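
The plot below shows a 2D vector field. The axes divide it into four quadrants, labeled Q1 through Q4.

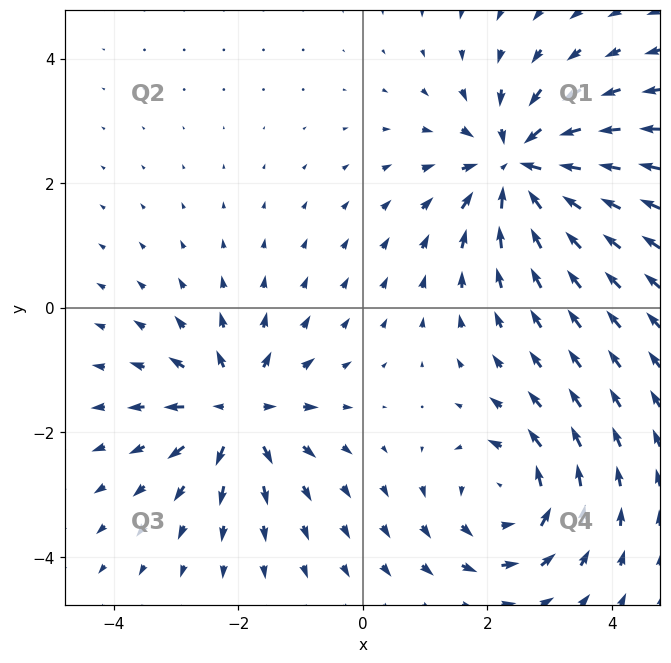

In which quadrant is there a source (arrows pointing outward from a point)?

Q3

The source sits at approximately (-2.0, -1.6), which lies in quadrant Q3. The divergence there is about +5, positive as expected for a source.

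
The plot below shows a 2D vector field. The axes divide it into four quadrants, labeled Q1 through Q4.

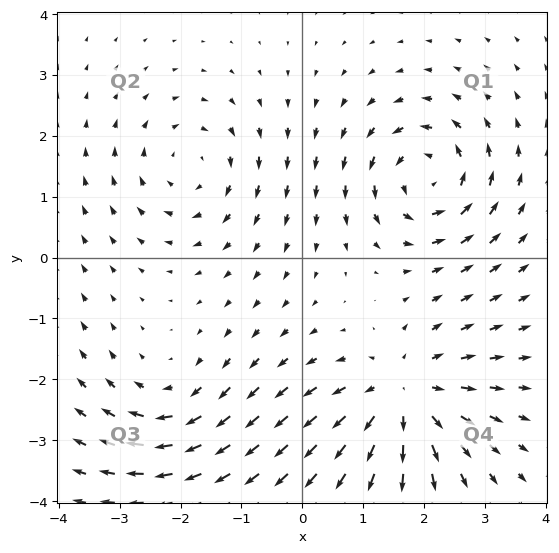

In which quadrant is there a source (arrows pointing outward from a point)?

The source sits at approximately (1.7, -2.3), which lies in quadrant Q4. The divergence there is about +5, positive as expected for a source.

Q4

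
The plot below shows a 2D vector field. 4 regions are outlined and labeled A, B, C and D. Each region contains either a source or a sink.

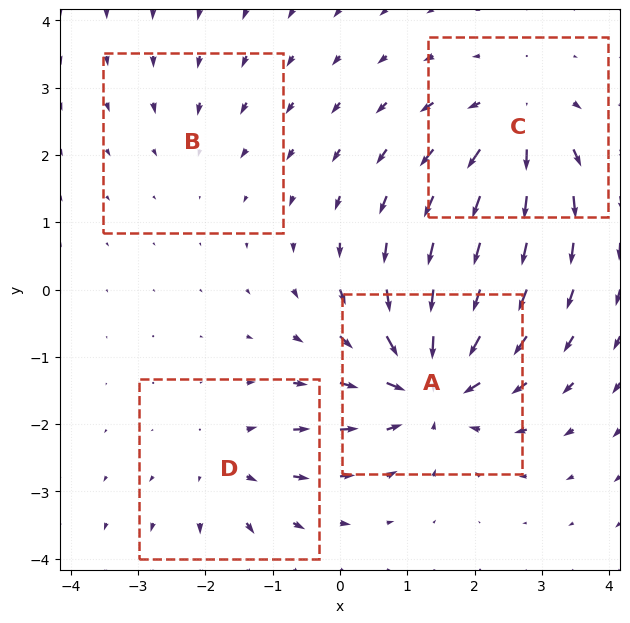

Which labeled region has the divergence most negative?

Divergence at each region's feature centre — A: about -7, B: about -2, C: about +5, D: about +3. Region A is most negative.

A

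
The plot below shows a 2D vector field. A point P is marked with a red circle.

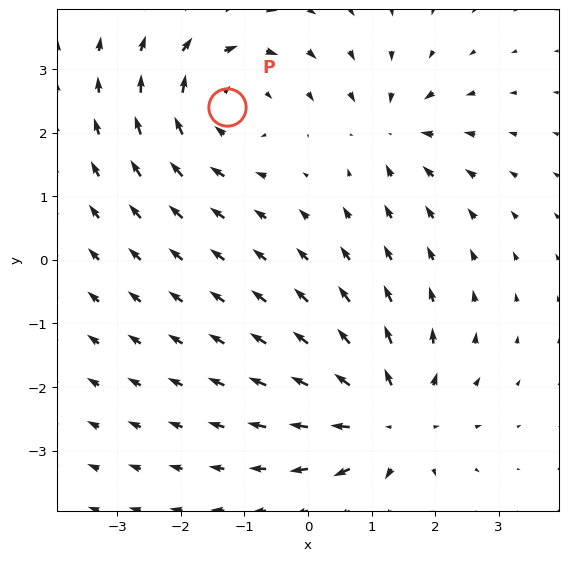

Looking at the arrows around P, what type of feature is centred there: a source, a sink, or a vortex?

At P (-1.3, 2.4) the arrows circulate clockwise. Divergence ≈0, curl about -4 — near-zero divergence with nonzero curl is a vortex.

vortex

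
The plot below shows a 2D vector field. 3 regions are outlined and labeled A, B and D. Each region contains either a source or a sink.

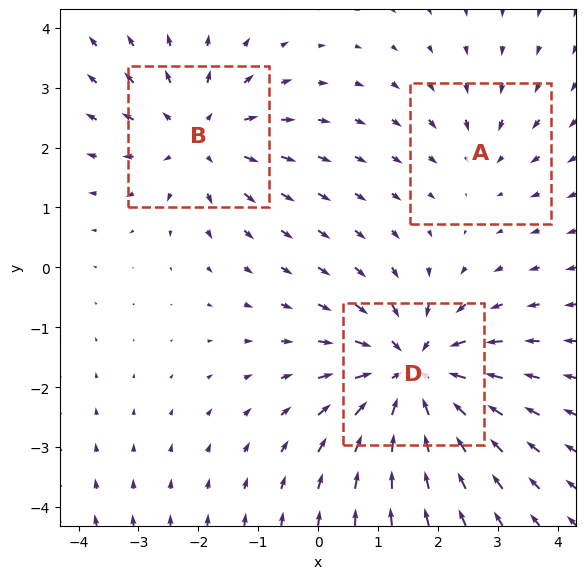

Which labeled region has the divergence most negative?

D

Divergence at each region's feature centre — A: about -2, B: about +3, D: about -5. Region D is most negative.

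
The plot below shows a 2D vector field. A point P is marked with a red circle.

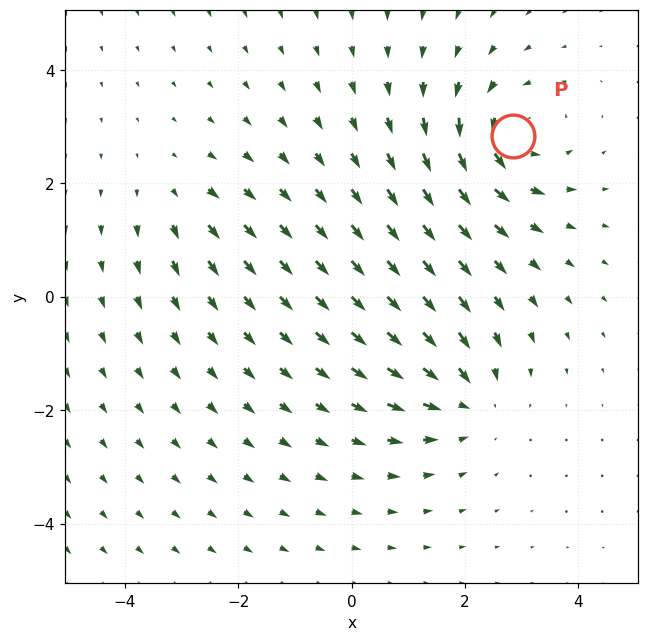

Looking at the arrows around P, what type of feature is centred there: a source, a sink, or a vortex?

vortex

At P (2.8, 2.8) the arrows circulate counterclockwise. Divergence ≈0, curl about +5 — near-zero divergence with nonzero curl is a vortex.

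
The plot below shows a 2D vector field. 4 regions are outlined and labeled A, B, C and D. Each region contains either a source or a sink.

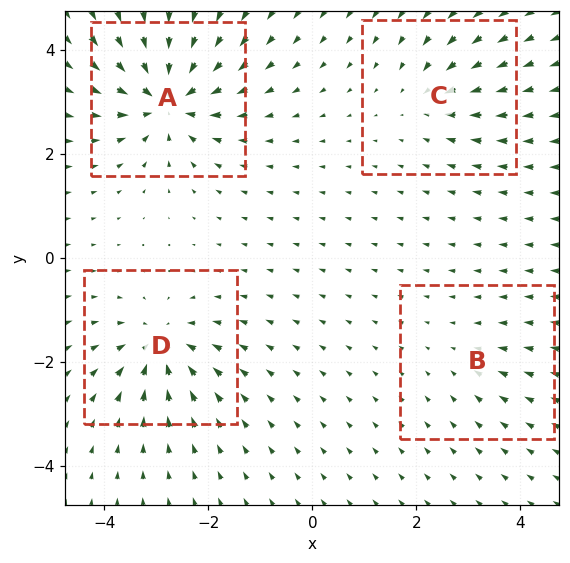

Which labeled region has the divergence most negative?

Divergence at each region's feature centre — A: about -9, B: about -2, C: about -4, D: about -6. Region A is most negative.

A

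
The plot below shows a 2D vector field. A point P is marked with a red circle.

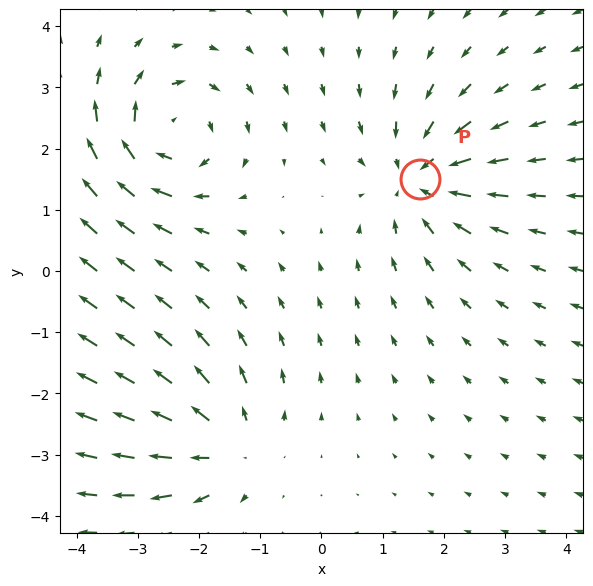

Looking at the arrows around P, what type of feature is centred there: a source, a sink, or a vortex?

At P (1.6, 1.5) the arrows converge inward. Divergence about -4, curl ≈0 — negative divergence with near-zero curl is a sink.

sink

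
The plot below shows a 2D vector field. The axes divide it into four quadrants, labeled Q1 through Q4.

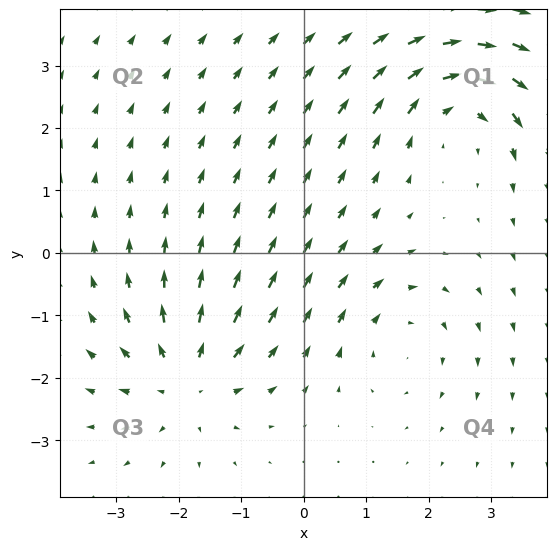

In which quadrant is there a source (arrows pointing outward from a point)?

Q3

The source sits at approximately (-1.9, -2.0), which lies in quadrant Q3. The divergence there is about +4, positive as expected for a source.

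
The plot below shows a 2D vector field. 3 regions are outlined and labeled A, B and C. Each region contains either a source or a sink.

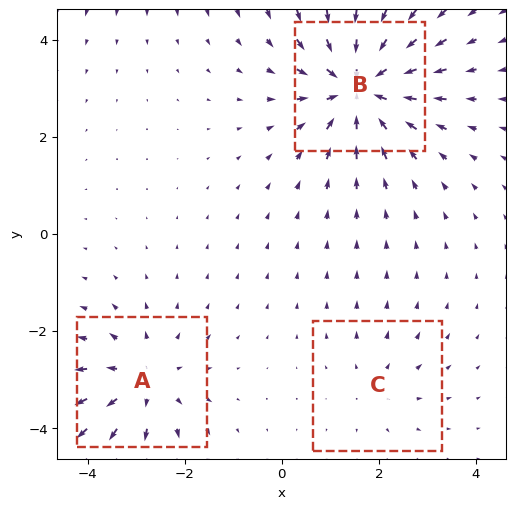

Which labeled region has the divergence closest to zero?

C

Divergence at each region's feature centre — A: about +3, B: about -5, C: about +2. Region C is closest to zero.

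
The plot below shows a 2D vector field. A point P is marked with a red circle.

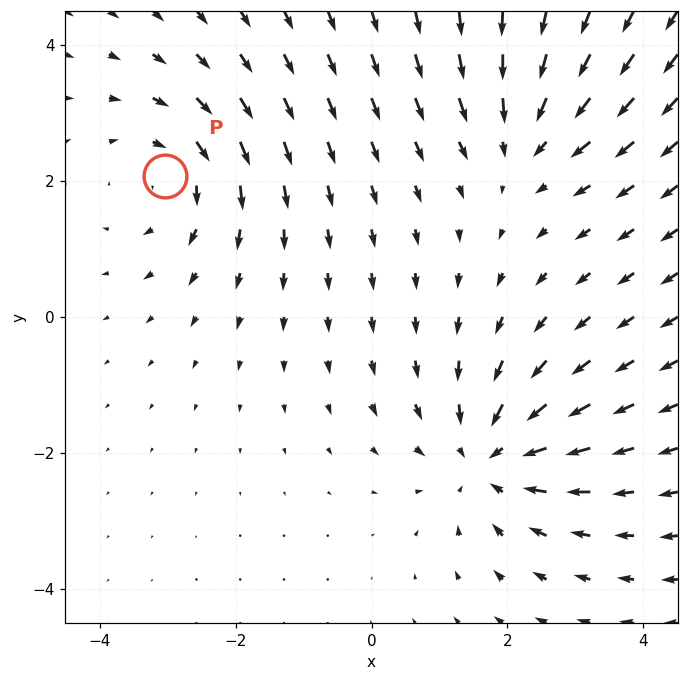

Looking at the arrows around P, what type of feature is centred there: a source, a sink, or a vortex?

vortex

At P (-3.0, 2.1) the arrows circulate clockwise. Divergence ≈0, curl about -3 — near-zero divergence with nonzero curl is a vortex.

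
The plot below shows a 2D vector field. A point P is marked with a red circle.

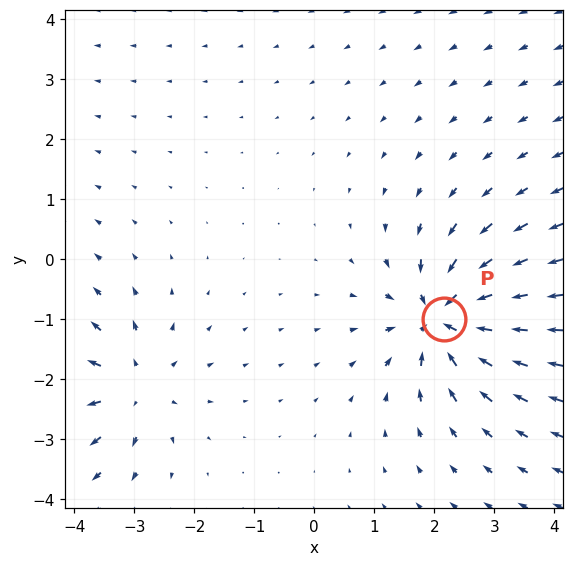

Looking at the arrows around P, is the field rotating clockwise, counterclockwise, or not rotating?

Near P at (2.2, -1.0) the arrows show no circulation. The curl there is ≈0.

not rotating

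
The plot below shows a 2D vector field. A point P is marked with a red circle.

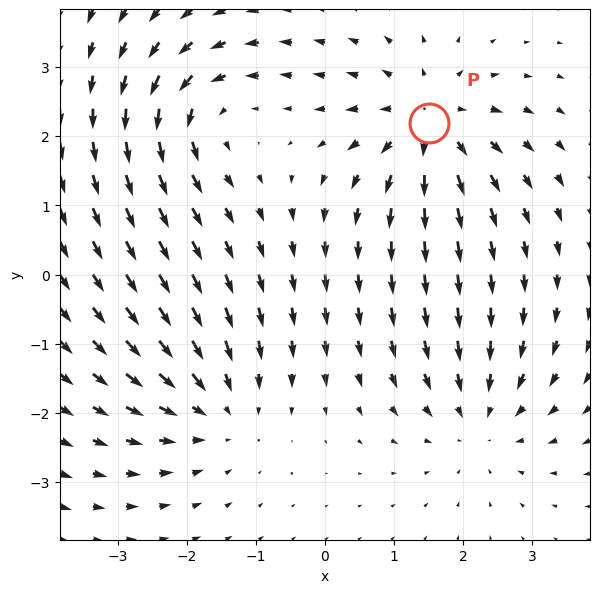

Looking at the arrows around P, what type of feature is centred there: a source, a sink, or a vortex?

At P (1.5, 2.2) the arrows spread outward. Divergence about +6, curl ≈0 — positive divergence with near-zero curl is a source.

source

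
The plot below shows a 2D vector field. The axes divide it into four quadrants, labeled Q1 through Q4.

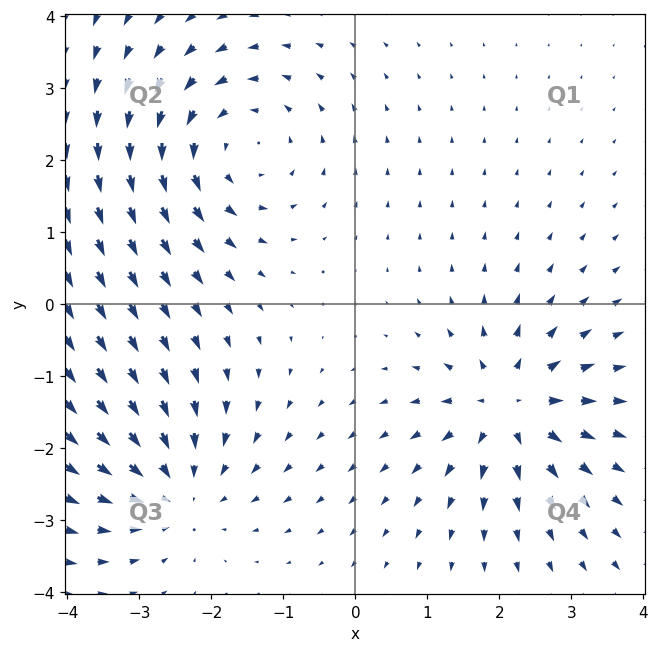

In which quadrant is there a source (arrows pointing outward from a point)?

The source sits at approximately (2.1, -1.4), which lies in quadrant Q4. The divergence there is about +5, positive as expected for a source.

Q4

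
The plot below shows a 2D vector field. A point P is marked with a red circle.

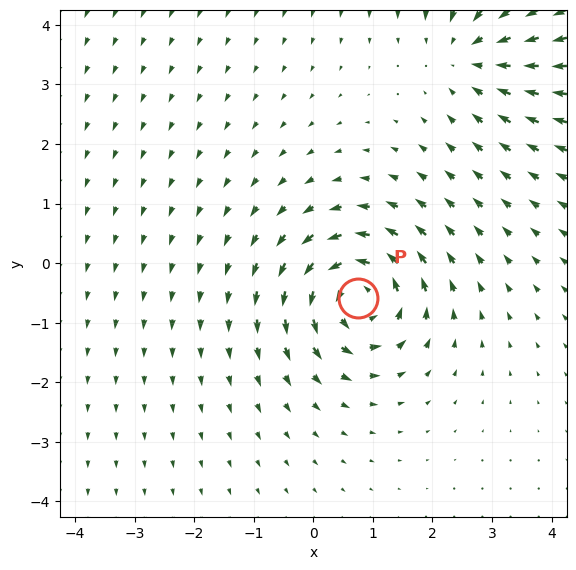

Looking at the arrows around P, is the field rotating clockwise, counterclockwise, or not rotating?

counterclockwise

Near P at (0.8, -0.6) the arrows circulate counterclockwise. The curl (z-component) there is about +6; positive curl means counterclockwise rotation.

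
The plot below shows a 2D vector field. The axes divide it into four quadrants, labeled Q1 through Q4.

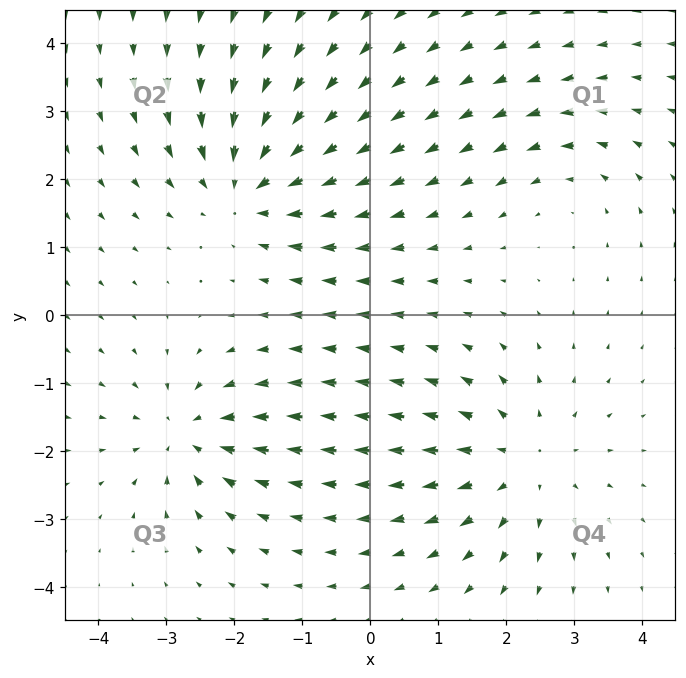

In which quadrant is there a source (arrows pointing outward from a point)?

The source sits at approximately (2.2, -2.2), which lies in quadrant Q4. The divergence there is about +4, positive as expected for a source.

Q4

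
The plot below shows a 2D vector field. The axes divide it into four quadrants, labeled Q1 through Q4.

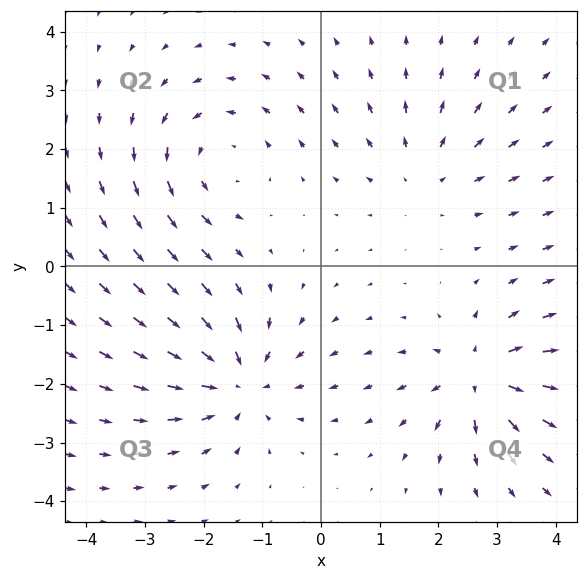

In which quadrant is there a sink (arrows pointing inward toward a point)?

The sink sits at approximately (-1.4, -2.0), which lies in quadrant Q3. The divergence there is about -5, negative as expected for a sink.

Q3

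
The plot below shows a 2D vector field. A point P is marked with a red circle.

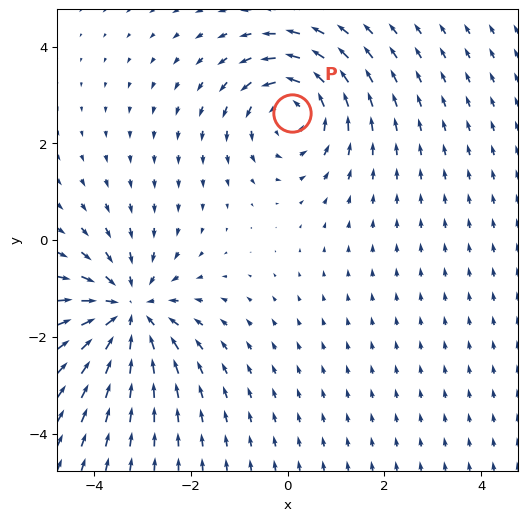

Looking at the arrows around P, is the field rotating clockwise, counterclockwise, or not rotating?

Near P at (0.1, 2.6) the arrows circulate counterclockwise. The curl (z-component) there is about +4; positive curl means counterclockwise rotation.

counterclockwise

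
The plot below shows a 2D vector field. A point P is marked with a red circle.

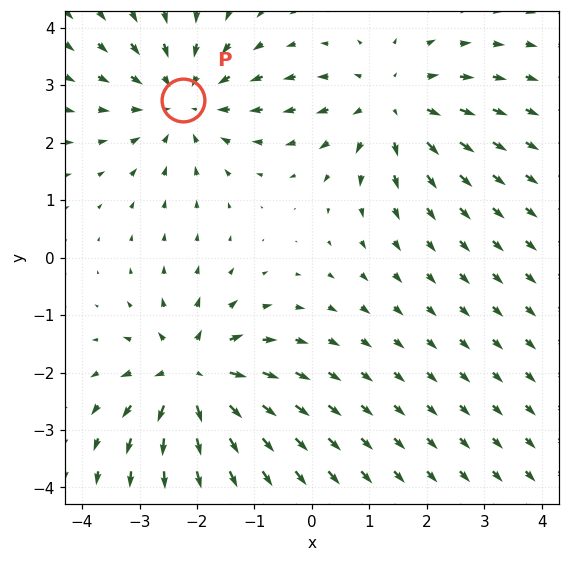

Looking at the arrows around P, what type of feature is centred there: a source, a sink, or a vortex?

sink

At P (-2.2, 2.7) the arrows converge inward. Divergence about -3, curl ≈0 — negative divergence with near-zero curl is a sink.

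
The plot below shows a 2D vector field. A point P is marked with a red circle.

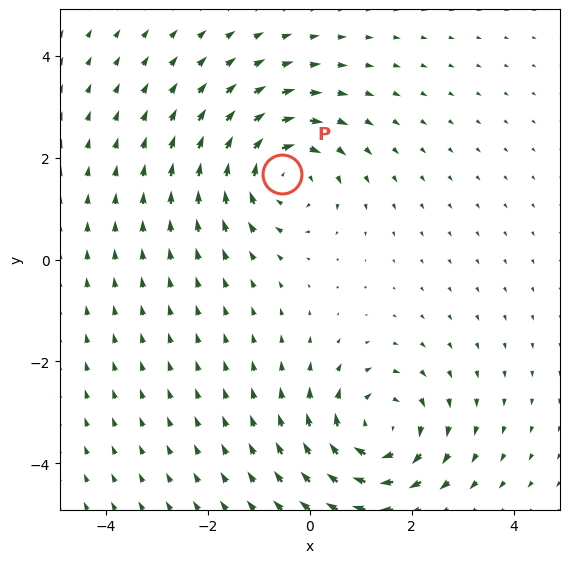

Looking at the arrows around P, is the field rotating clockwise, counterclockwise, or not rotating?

Near P at (-0.5, 1.7) the arrows circulate clockwise. The curl (z-component) there is about -4; negative curl means clockwise rotation.

clockwise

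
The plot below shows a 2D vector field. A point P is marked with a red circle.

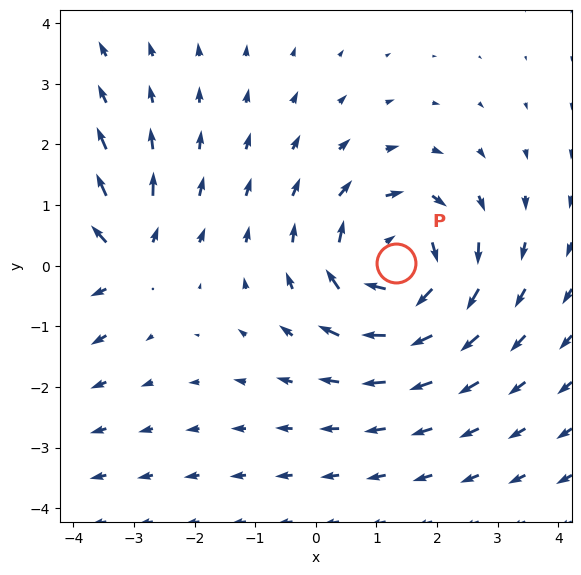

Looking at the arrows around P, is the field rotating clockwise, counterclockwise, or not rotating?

clockwise

Near P at (1.3, 0.0) the arrows circulate clockwise. The curl (z-component) there is about -5; negative curl means clockwise rotation.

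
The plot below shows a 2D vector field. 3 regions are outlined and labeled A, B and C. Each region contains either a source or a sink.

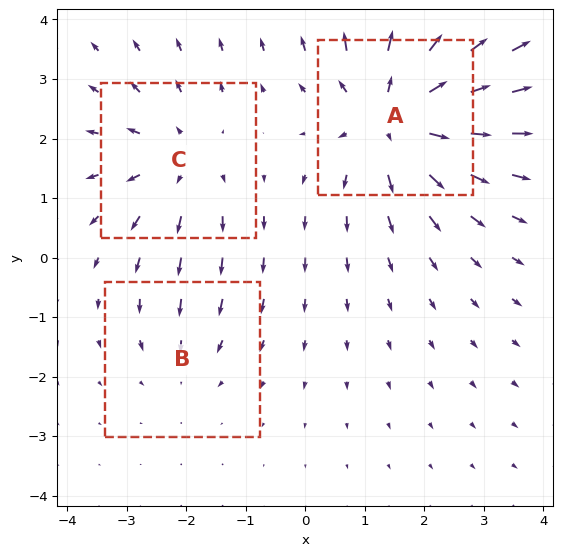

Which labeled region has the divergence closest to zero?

B

Divergence at each region's feature centre — A: about +5, B: about -2, C: about +3. Region B is closest to zero.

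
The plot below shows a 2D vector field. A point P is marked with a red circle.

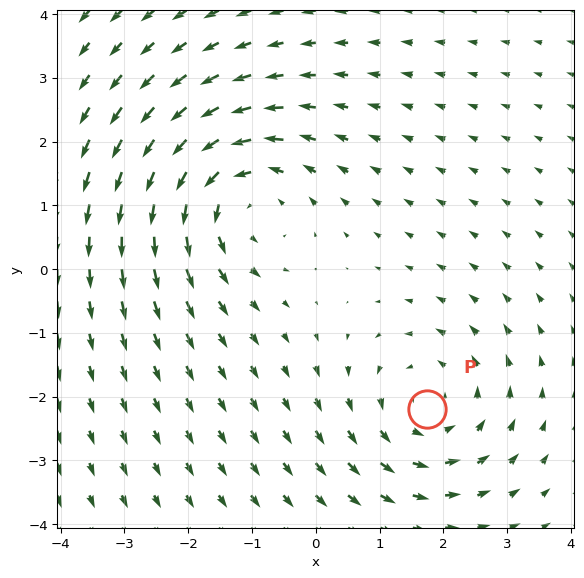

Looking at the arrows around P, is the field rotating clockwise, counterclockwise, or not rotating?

Near P at (1.7, -2.2) the arrows circulate counterclockwise. The curl (z-component) there is about +3; positive curl means counterclockwise rotation.

counterclockwise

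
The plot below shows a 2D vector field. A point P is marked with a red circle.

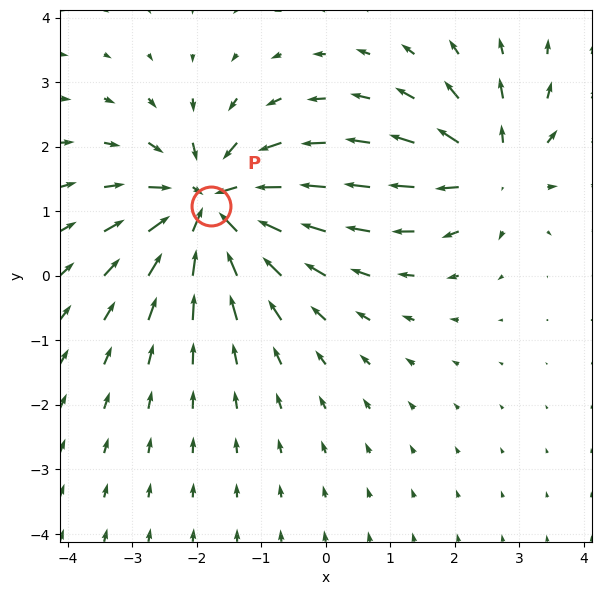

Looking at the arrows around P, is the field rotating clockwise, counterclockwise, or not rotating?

not rotating

Near P at (-1.8, 1.1) the arrows show no circulation. The curl there is ≈0.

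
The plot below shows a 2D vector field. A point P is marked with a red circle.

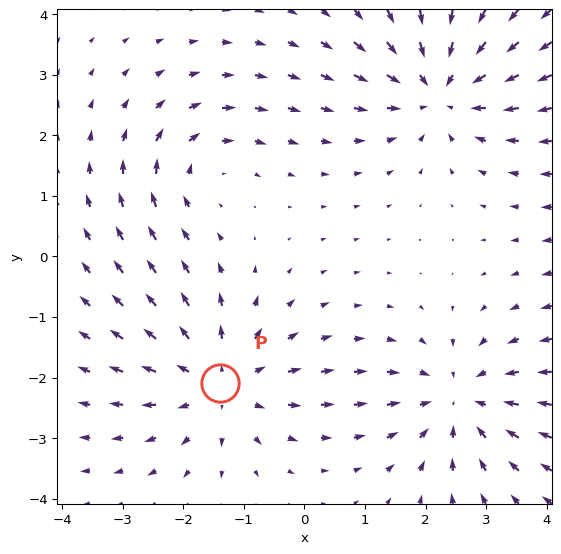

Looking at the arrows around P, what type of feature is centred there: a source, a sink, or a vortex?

At P (-1.4, -2.1) the arrows spread outward. Divergence about +4, curl ≈0 — positive divergence with near-zero curl is a source.

source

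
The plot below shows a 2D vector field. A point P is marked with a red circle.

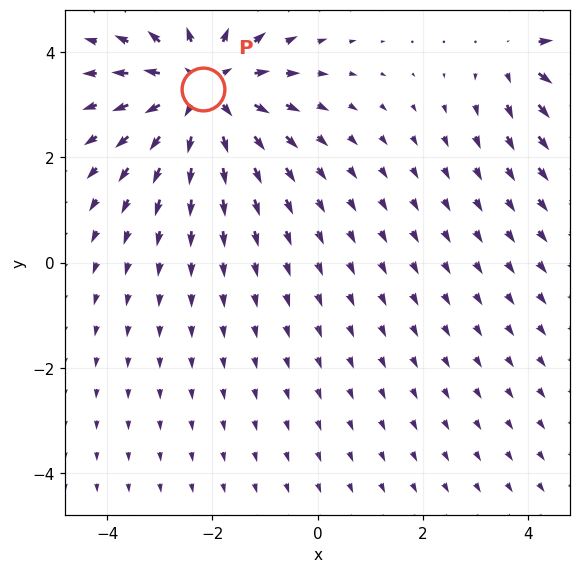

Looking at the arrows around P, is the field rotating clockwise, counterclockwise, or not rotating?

not rotating

Near P at (-2.2, 3.3) the arrows show no circulation. The curl there is ≈0.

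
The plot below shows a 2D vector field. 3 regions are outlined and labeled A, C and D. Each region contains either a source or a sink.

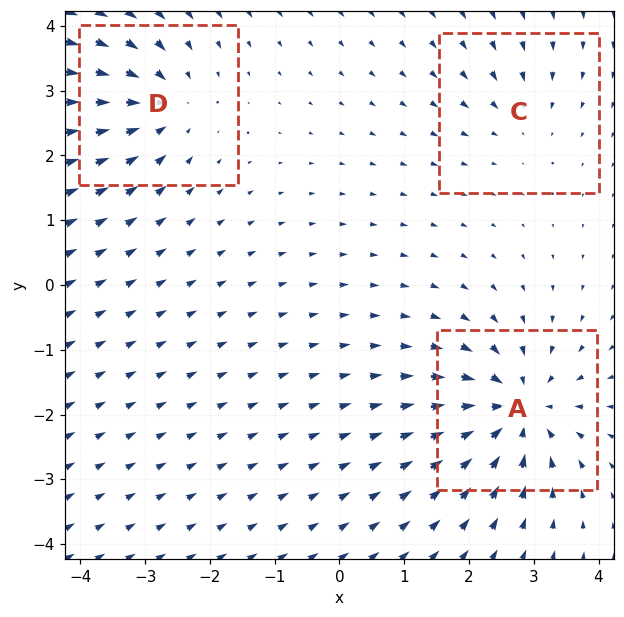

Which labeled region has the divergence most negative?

Divergence at each region's feature centre — A: about -6, C: about -2, D: about -4. Region A is most negative.

A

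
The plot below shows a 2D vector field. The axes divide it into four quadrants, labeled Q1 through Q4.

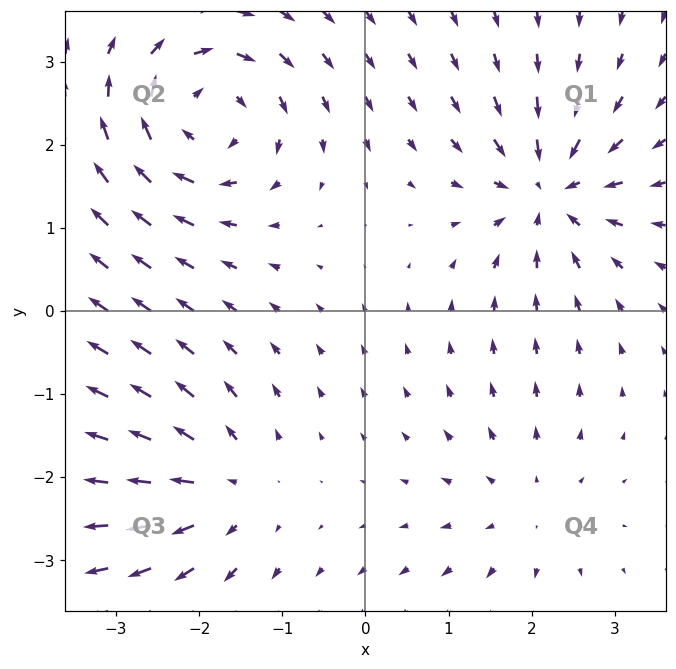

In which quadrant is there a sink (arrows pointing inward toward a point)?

The sink sits at approximately (2.2, 1.4), which lies in quadrant Q1. The divergence there is about -6, negative as expected for a sink.

Q1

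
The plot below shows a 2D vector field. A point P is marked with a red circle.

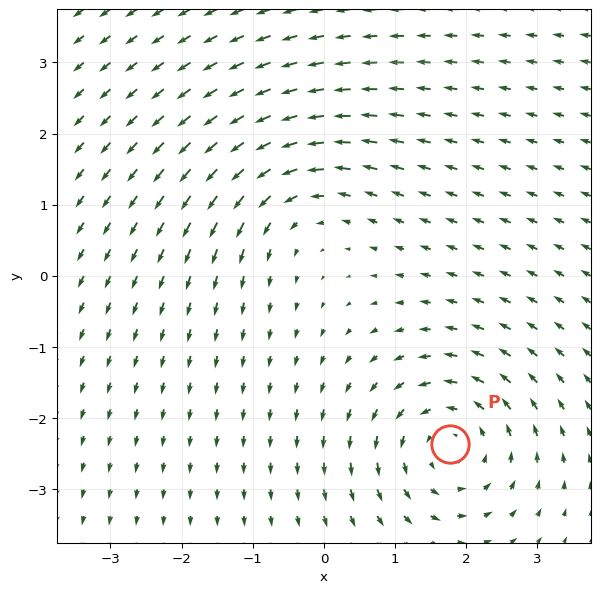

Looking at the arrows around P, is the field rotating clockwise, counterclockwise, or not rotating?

Near P at (1.8, -2.4) the arrows circulate counterclockwise. The curl (z-component) there is about +4; positive curl means counterclockwise rotation.

counterclockwise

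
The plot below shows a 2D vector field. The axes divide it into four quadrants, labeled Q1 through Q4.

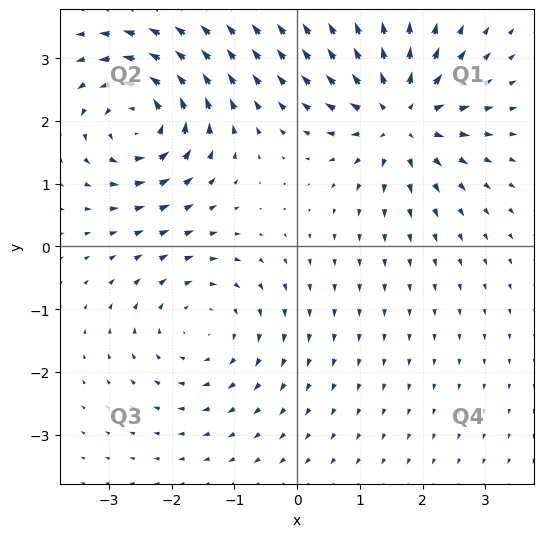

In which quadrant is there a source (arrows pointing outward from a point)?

Q1

The source sits at approximately (1.6, 2.0), which lies in quadrant Q1. The divergence there is about +7, positive as expected for a source.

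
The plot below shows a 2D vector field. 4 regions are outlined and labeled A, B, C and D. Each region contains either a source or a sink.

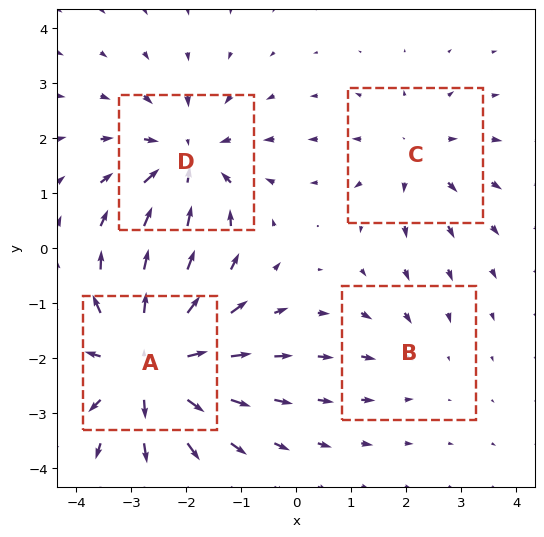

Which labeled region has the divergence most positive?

Divergence at each region's feature centre — A: about +7, B: about -2, C: about +3, D: about -5. Region A is most positive.

A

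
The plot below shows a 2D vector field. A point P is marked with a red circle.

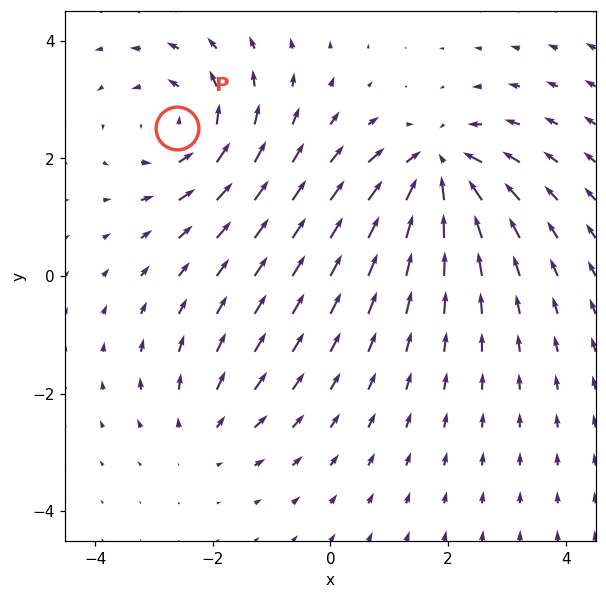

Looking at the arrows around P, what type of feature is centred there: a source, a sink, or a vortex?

At P (-2.6, 2.5) the arrows circulate counterclockwise. Divergence ≈0, curl about +4 — near-zero divergence with nonzero curl is a vortex.

vortex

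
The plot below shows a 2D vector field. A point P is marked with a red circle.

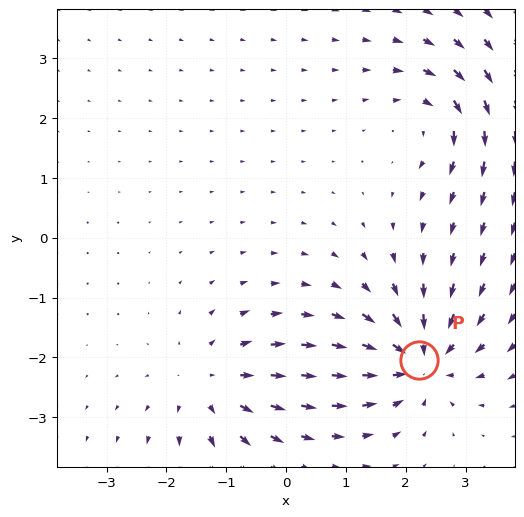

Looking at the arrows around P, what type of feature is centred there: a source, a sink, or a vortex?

sink

At P (2.2, -2.0) the arrows converge inward. Divergence about -7, curl ≈0 — negative divergence with near-zero curl is a sink.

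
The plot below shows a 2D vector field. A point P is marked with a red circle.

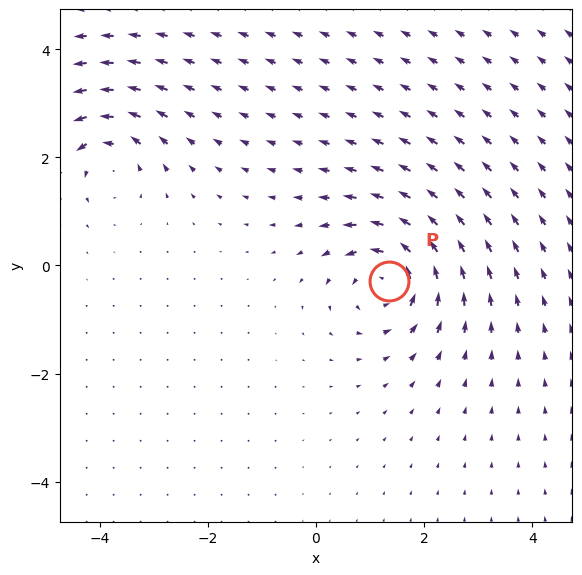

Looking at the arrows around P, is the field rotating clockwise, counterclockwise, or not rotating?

counterclockwise

Near P at (1.4, -0.3) the arrows circulate counterclockwise. The curl (z-component) there is about +5; positive curl means counterclockwise rotation.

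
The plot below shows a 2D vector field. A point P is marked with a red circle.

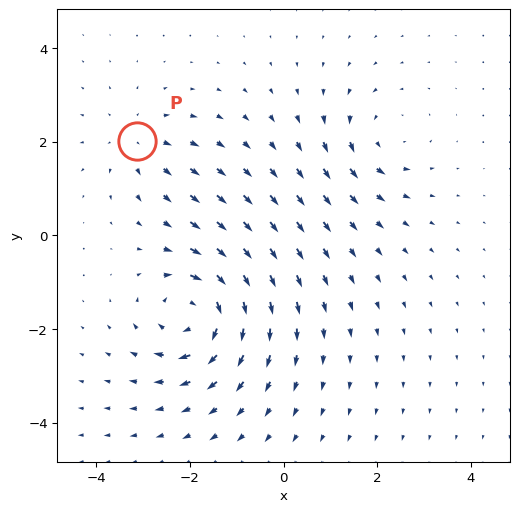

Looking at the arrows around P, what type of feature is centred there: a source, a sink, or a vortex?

source

At P (-3.1, 2.0) the arrows spread outward. Divergence about +3, curl ≈0 — positive divergence with near-zero curl is a source.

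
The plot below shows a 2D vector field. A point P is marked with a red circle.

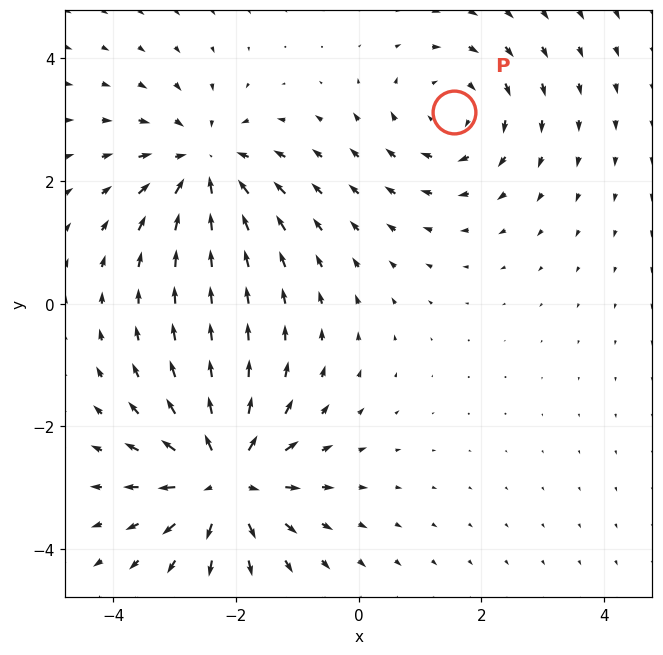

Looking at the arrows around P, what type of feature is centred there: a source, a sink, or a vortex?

vortex

At P (1.6, 3.1) the arrows circulate clockwise. Divergence ≈0, curl about -3 — near-zero divergence with nonzero curl is a vortex.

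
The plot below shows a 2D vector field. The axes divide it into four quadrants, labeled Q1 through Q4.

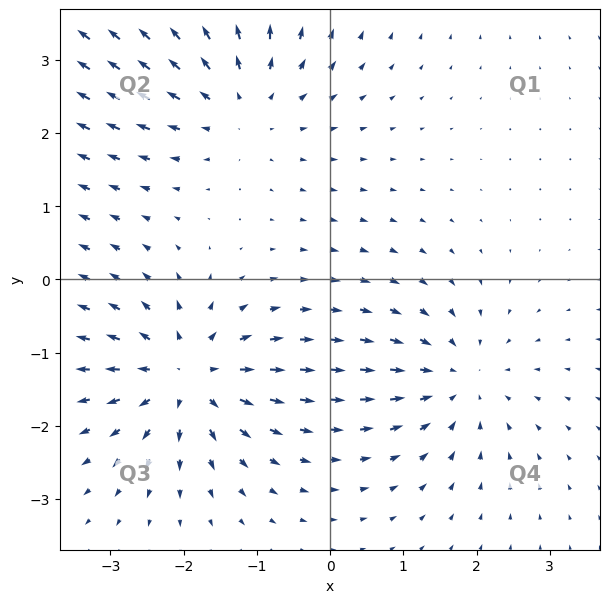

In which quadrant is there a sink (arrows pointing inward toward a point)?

Q4

The sink sits at approximately (1.8, -1.4), which lies in quadrant Q4. The divergence there is about -4, negative as expected for a sink.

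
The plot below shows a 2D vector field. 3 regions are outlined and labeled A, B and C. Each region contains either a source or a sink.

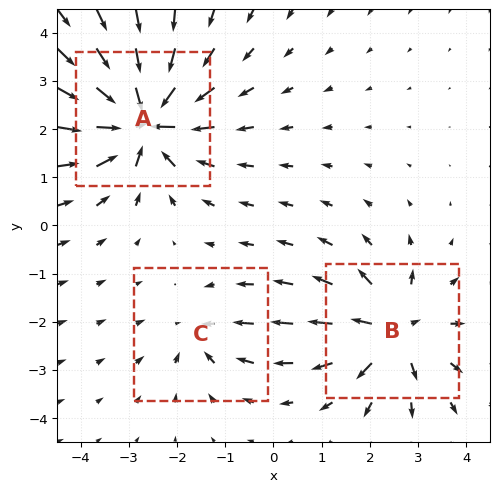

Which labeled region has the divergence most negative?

Divergence at each region's feature centre — A: about -6, B: about +4, C: about -2. Region A is most negative.

A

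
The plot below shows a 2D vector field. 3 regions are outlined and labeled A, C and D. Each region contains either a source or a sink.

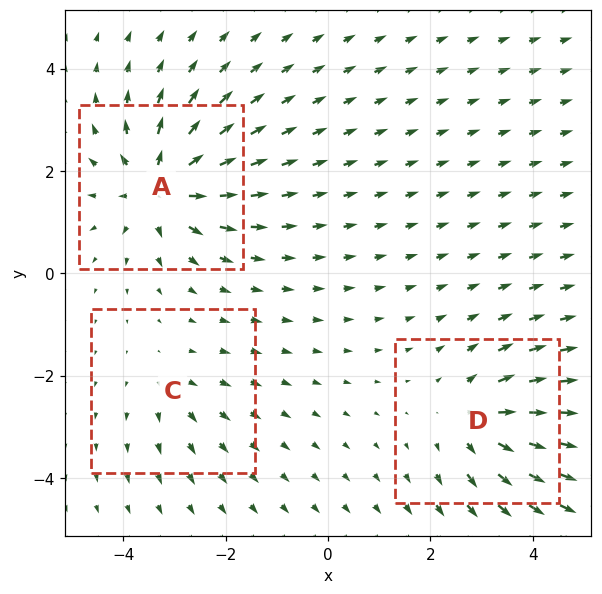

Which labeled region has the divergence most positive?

A

Divergence at each region's feature centre — A: about +6, C: about +2, D: about +4. Region A is most positive.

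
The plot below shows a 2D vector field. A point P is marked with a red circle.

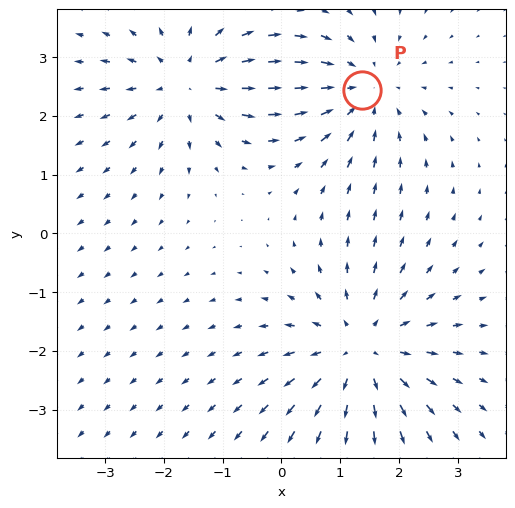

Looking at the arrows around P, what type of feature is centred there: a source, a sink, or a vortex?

At P (1.4, 2.4) the arrows converge inward. Divergence about -2, curl ≈0 — negative divergence with near-zero curl is a sink.

sink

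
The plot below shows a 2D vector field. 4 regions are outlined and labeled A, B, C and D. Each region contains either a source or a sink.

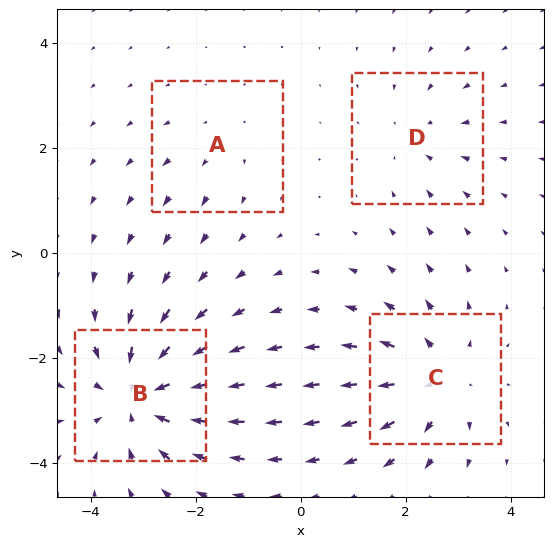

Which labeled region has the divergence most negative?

Divergence at each region's feature centre — A: about +2, B: about -6, C: about +5, D: about -3. Region B is most negative.

B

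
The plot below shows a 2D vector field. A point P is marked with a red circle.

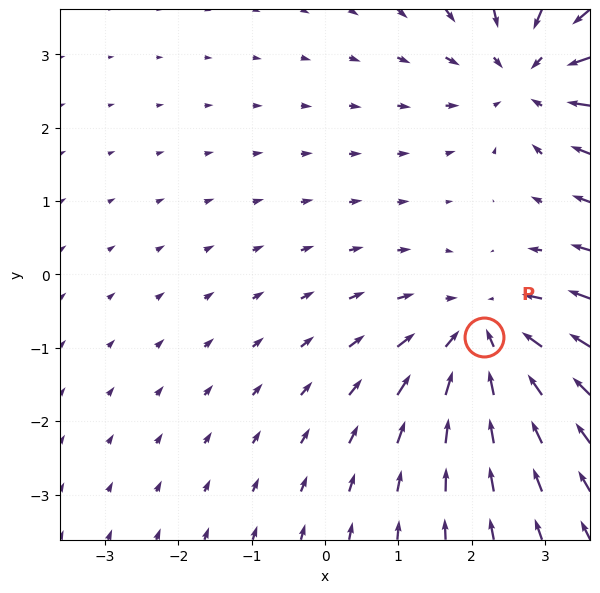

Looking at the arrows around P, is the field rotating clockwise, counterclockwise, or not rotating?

not rotating

Near P at (2.2, -0.8) the arrows show no circulation. The curl there is ≈0.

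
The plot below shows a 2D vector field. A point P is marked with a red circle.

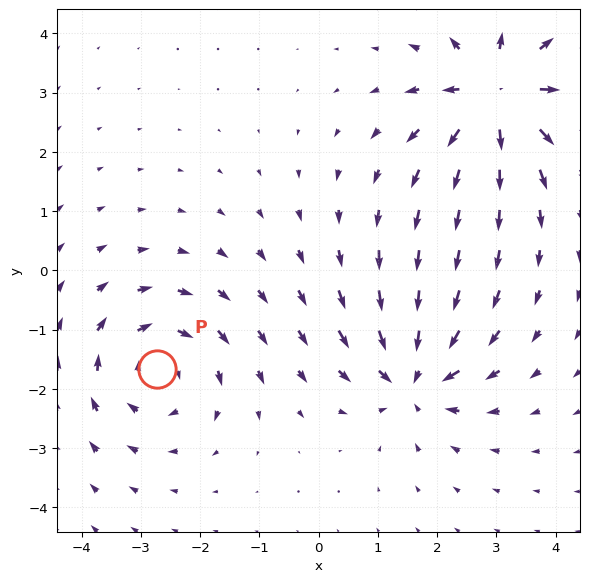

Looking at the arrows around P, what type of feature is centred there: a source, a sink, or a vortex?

vortex

At P (-2.7, -1.7) the arrows circulate clockwise. Divergence ≈0, curl about -4 — near-zero divergence with nonzero curl is a vortex.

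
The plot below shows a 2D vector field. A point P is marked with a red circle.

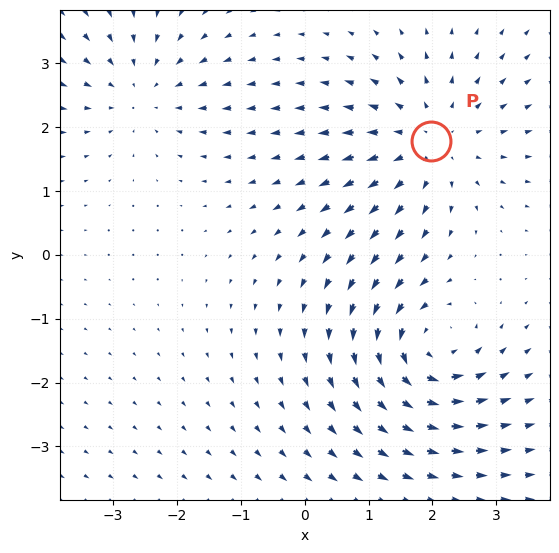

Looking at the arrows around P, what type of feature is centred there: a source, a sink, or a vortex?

source

At P (2.0, 1.8) the arrows spread outward. Divergence about +4, curl ≈0 — positive divergence with near-zero curl is a source.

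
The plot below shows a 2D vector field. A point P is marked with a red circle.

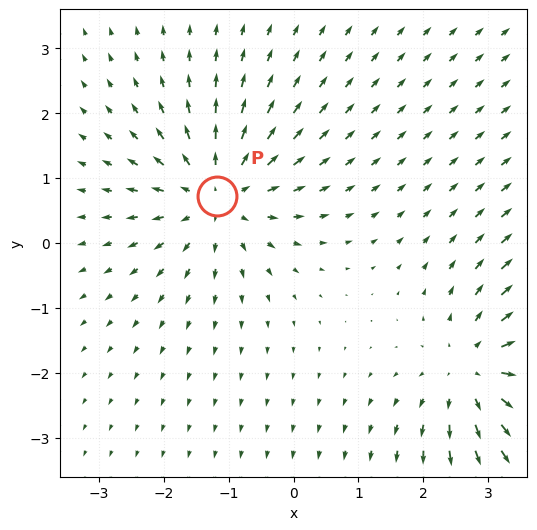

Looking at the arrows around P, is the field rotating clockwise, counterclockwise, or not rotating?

Near P at (-1.2, 0.7) the arrows show no circulation. The curl there is ≈0.

not rotating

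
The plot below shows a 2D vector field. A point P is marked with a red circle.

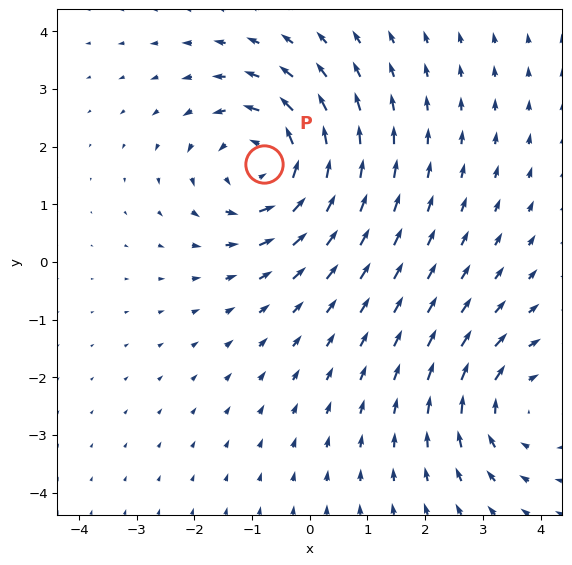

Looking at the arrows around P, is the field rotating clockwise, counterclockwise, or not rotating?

counterclockwise

Near P at (-0.8, 1.7) the arrows circulate counterclockwise. The curl (z-component) there is about +5; positive curl means counterclockwise rotation.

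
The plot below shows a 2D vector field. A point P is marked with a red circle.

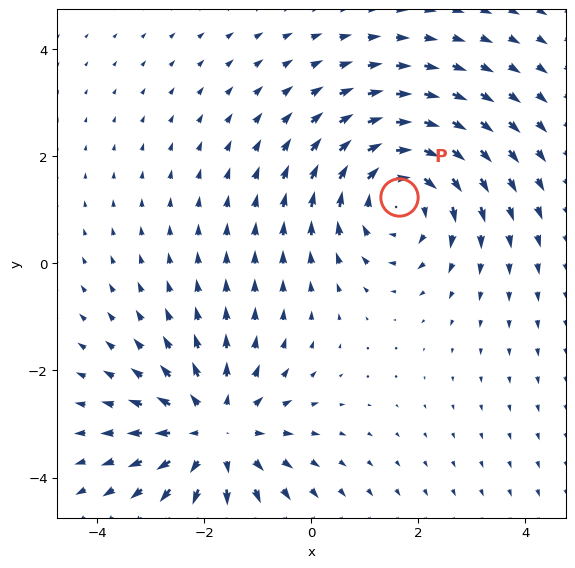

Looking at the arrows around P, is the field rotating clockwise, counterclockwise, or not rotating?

clockwise

Near P at (1.6, 1.2) the arrows circulate clockwise. The curl (z-component) there is about -4; negative curl means clockwise rotation.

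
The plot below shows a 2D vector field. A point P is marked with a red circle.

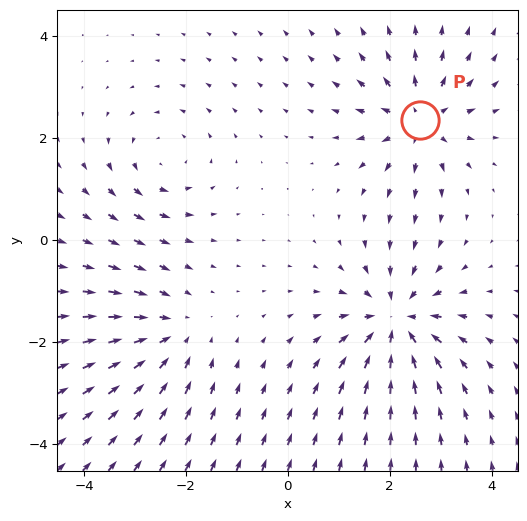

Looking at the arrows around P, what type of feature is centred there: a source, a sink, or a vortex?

At P (2.6, 2.4) the arrows spread outward. Divergence about +4, curl ≈0 — positive divergence with near-zero curl is a source.

source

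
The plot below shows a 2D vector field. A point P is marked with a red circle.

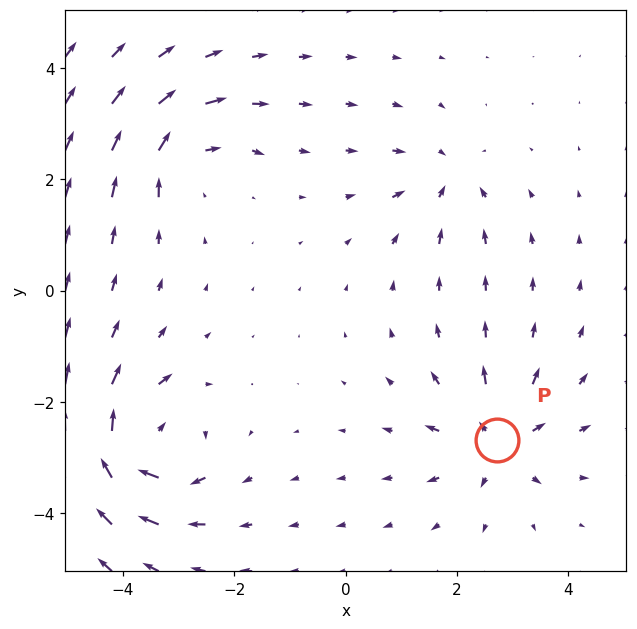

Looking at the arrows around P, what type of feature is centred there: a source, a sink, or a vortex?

At P (2.7, -2.7) the arrows spread outward. Divergence about +5, curl ≈0 — positive divergence with near-zero curl is a source.

source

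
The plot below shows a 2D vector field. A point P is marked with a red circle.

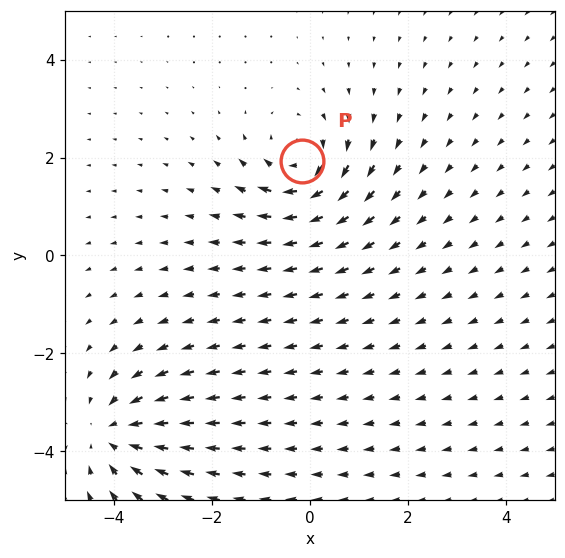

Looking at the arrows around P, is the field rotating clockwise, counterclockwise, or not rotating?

Near P at (-0.2, 1.9) the arrows circulate clockwise. The curl (z-component) there is about -5; negative curl means clockwise rotation.

clockwise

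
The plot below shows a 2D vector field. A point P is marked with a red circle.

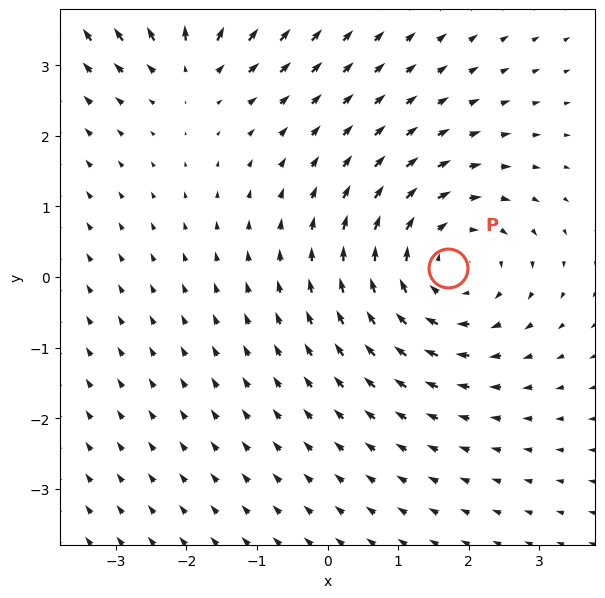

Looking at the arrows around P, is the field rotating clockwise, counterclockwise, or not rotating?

Near P at (1.7, 0.1) the arrows circulate clockwise. The curl (z-component) there is about -4; negative curl means clockwise rotation.

clockwise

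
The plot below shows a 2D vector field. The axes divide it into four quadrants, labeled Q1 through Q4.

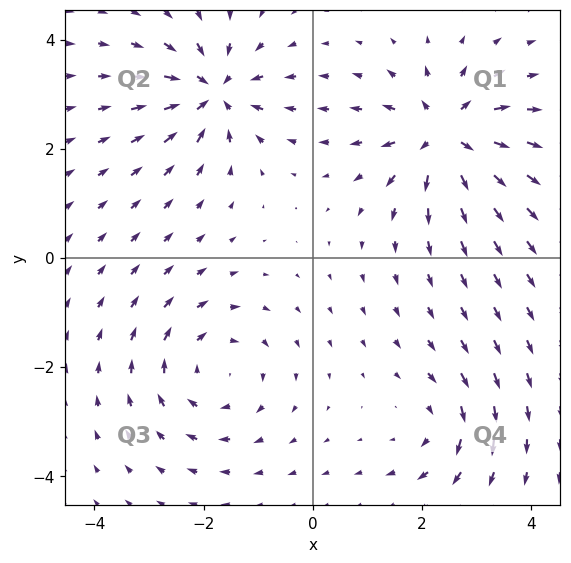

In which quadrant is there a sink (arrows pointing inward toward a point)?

Q2

The sink sits at approximately (-1.8, 3.0), which lies in quadrant Q2. The divergence there is about -7, negative as expected for a sink.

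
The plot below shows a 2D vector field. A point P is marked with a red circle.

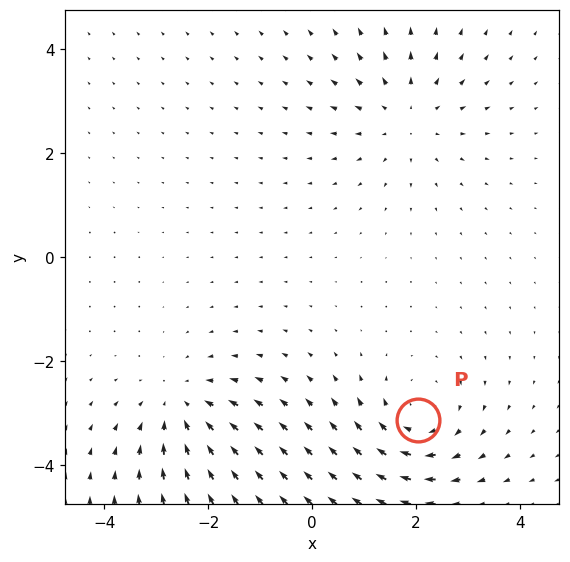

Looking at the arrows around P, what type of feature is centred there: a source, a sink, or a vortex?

At P (2.0, -3.1) the arrows circulate clockwise. Divergence ≈0, curl about -4 — near-zero divergence with nonzero curl is a vortex.

vortex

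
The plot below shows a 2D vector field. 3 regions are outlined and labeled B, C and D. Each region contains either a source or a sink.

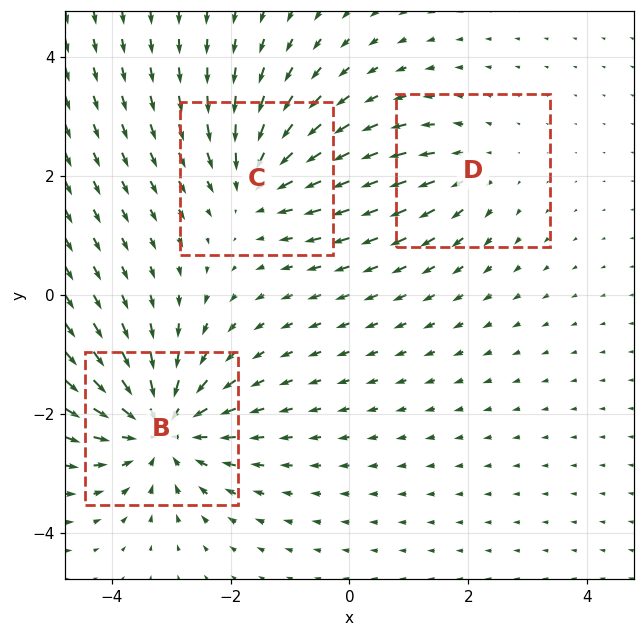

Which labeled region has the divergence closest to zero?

D

Divergence at each region's feature centre — B: about -4, C: about -3, D: about +2. Region D is closest to zero.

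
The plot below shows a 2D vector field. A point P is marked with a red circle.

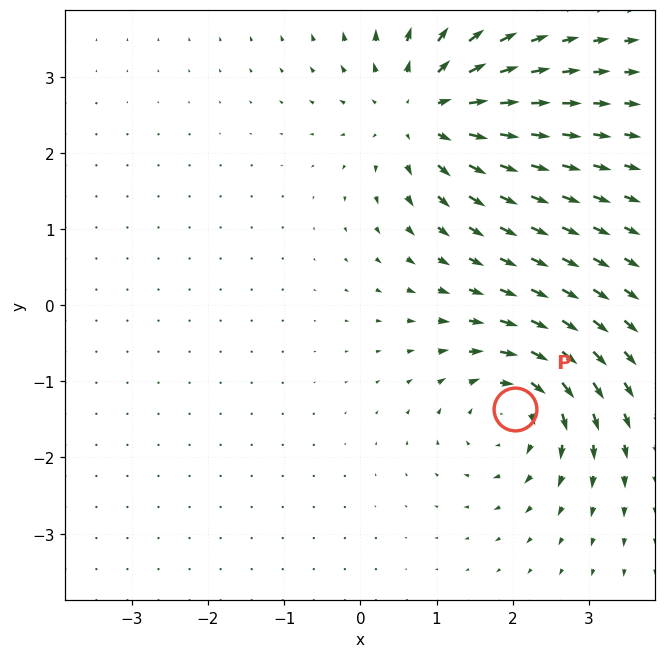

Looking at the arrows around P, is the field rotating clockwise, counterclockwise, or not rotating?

Near P at (2.0, -1.4) the arrows circulate clockwise. The curl (z-component) there is about -4; negative curl means clockwise rotation.

clockwise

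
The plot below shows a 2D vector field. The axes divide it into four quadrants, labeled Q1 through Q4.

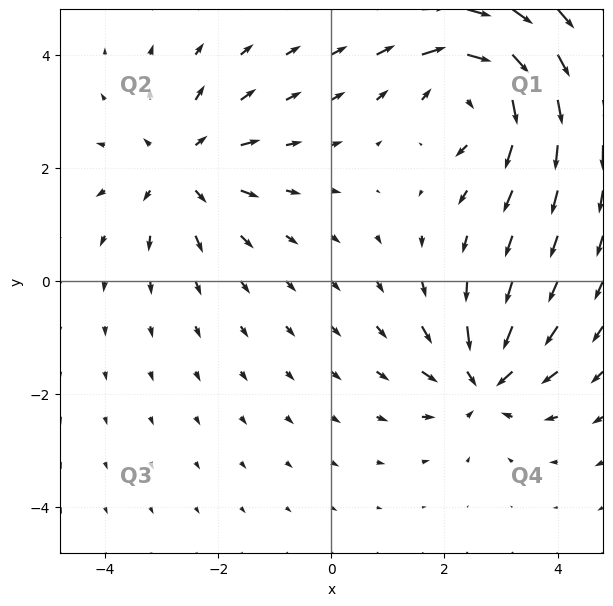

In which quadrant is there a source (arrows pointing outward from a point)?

The source sits at approximately (-2.7, 2.0), which lies in quadrant Q2. The divergence there is about +4, positive as expected for a source.

Q2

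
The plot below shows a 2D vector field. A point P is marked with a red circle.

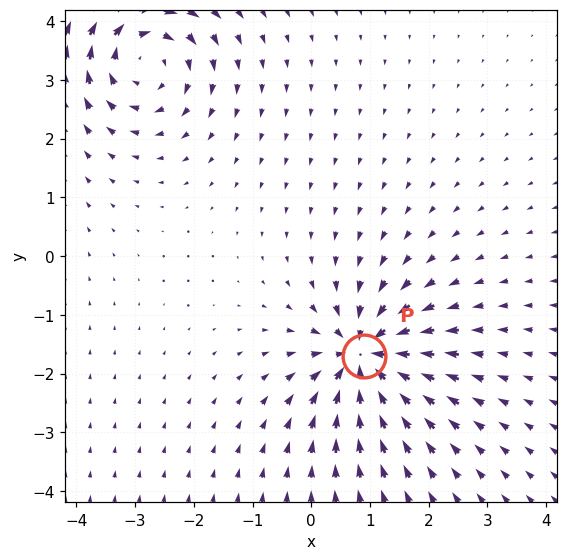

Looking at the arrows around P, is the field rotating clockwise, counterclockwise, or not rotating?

not rotating

Near P at (0.9, -1.7) the arrows show no circulation. The curl there is ≈0.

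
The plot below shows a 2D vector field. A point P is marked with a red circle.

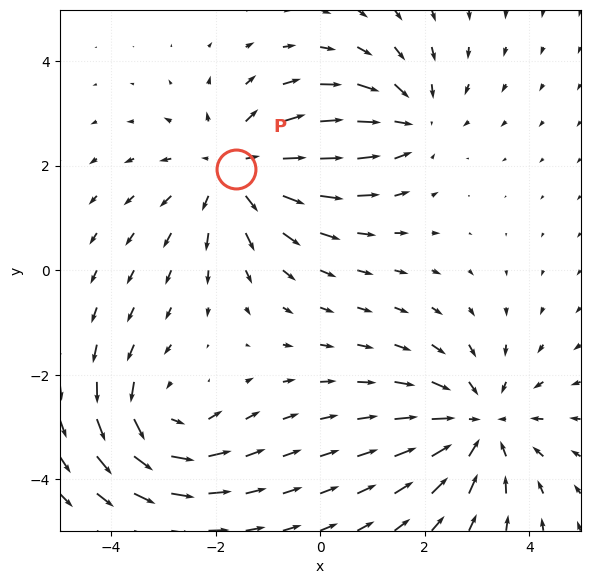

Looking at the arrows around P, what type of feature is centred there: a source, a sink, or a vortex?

At P (-1.6, 1.9) the arrows spread outward. Divergence about +4, curl ≈0 — positive divergence with near-zero curl is a source.

source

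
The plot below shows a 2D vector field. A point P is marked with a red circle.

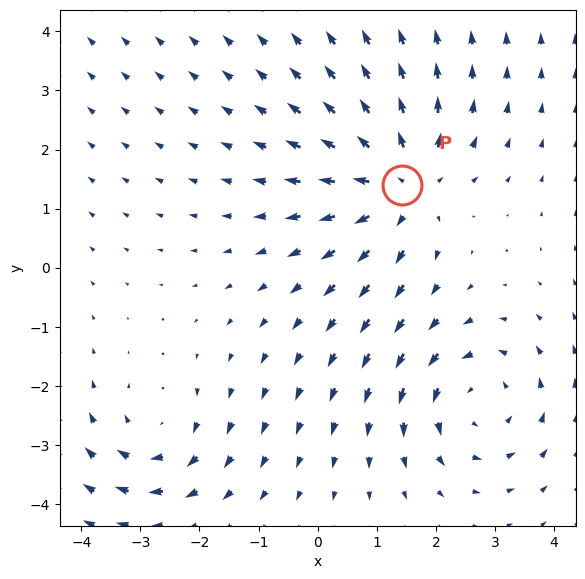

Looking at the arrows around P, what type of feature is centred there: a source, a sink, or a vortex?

At P (1.4, 1.4) the arrows spread outward. Divergence about +5, curl ≈0 — positive divergence with near-zero curl is a source.

source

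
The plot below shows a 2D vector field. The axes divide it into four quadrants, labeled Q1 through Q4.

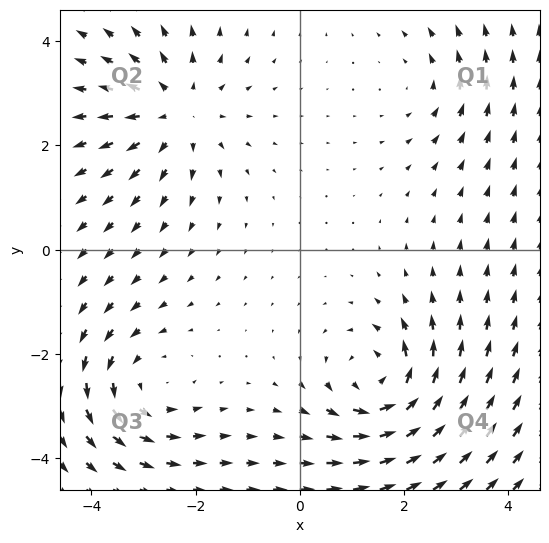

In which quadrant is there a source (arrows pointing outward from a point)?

Q2

The source sits at approximately (-2.4, 2.6), which lies in quadrant Q2. The divergence there is about +4, positive as expected for a source.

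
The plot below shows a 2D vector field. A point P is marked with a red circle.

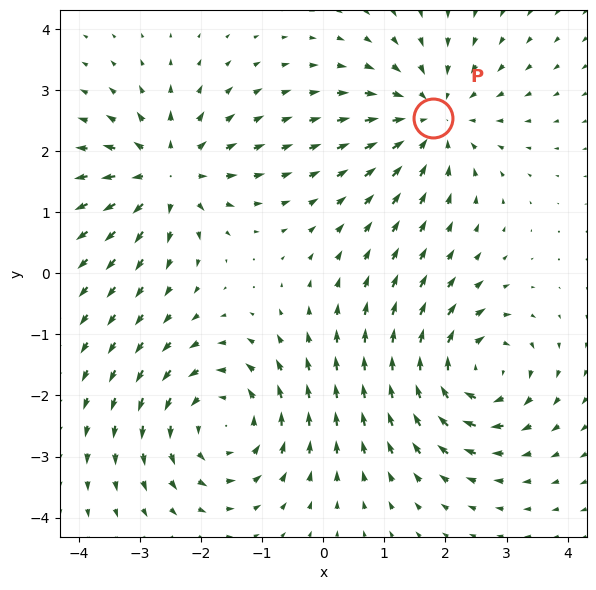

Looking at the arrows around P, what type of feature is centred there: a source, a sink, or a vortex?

sink

At P (1.8, 2.5) the arrows converge inward. Divergence about -3, curl ≈0 — negative divergence with near-zero curl is a sink.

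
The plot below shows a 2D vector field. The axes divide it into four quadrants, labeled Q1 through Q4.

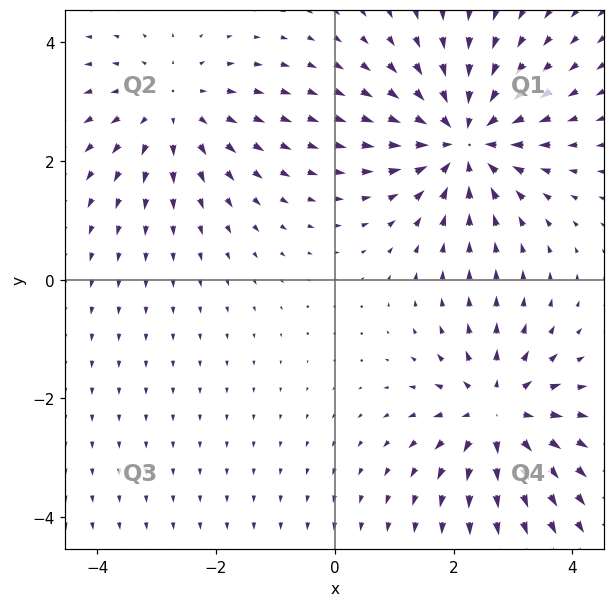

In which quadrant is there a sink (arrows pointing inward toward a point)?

Q1

The sink sits at approximately (2.2, 2.3), which lies in quadrant Q1. The divergence there is about -4, negative as expected for a sink.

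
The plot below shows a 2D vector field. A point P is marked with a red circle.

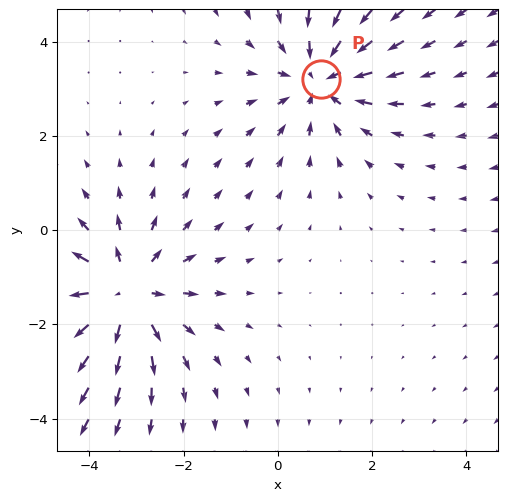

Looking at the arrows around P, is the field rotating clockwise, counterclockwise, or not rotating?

Near P at (0.9, 3.2) the arrows show no circulation. The curl there is ≈0.

not rotating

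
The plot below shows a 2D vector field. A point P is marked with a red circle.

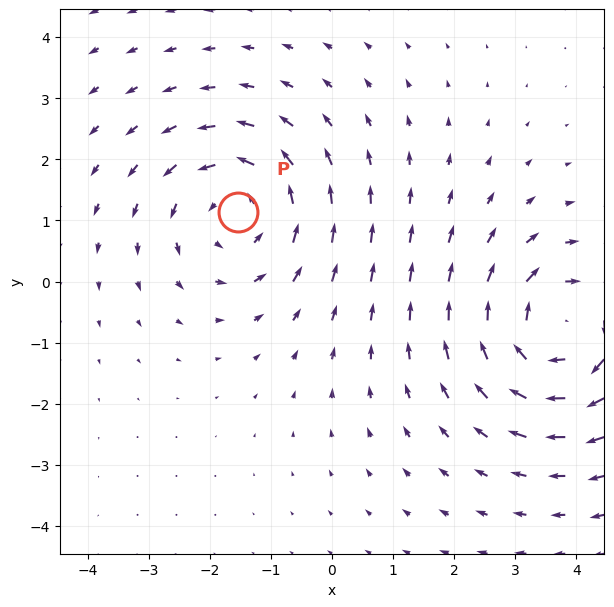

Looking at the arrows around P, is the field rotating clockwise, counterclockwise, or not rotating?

counterclockwise

Near P at (-1.5, 1.1) the arrows circulate counterclockwise. The curl (z-component) there is about +2; positive curl means counterclockwise rotation.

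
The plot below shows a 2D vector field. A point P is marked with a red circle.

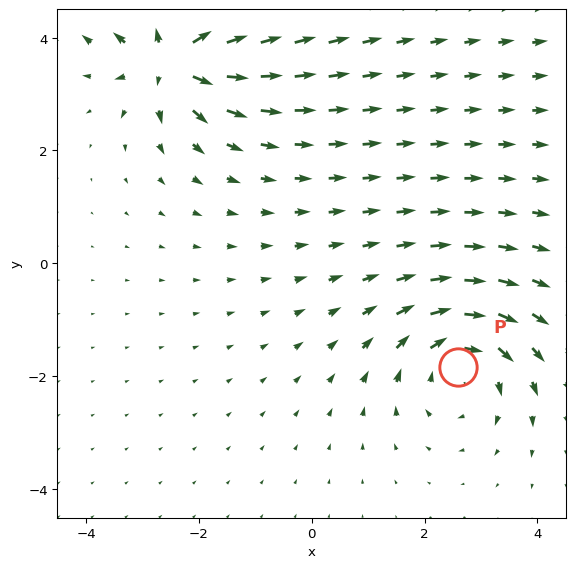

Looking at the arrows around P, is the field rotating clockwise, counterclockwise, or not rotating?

Near P at (2.6, -1.8) the arrows circulate clockwise. The curl (z-component) there is about -4; negative curl means clockwise rotation.

clockwise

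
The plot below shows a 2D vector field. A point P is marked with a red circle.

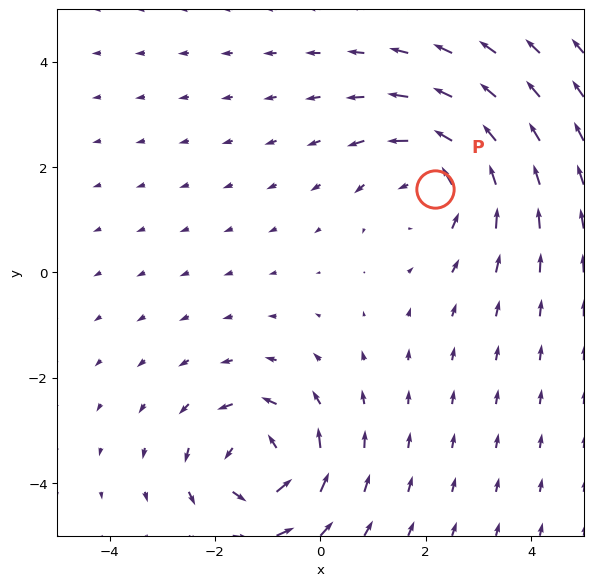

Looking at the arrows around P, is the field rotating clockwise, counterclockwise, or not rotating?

counterclockwise

Near P at (2.2, 1.6) the arrows circulate counterclockwise. The curl (z-component) there is about +4; positive curl means counterclockwise rotation.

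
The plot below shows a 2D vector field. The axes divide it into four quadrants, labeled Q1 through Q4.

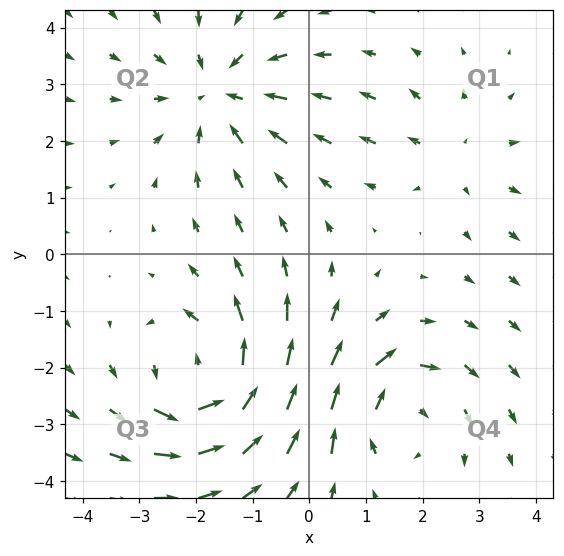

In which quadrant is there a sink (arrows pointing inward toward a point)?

The sink sits at approximately (-1.6, 2.9), which lies in quadrant Q2. The divergence there is about -4, negative as expected for a sink.

Q2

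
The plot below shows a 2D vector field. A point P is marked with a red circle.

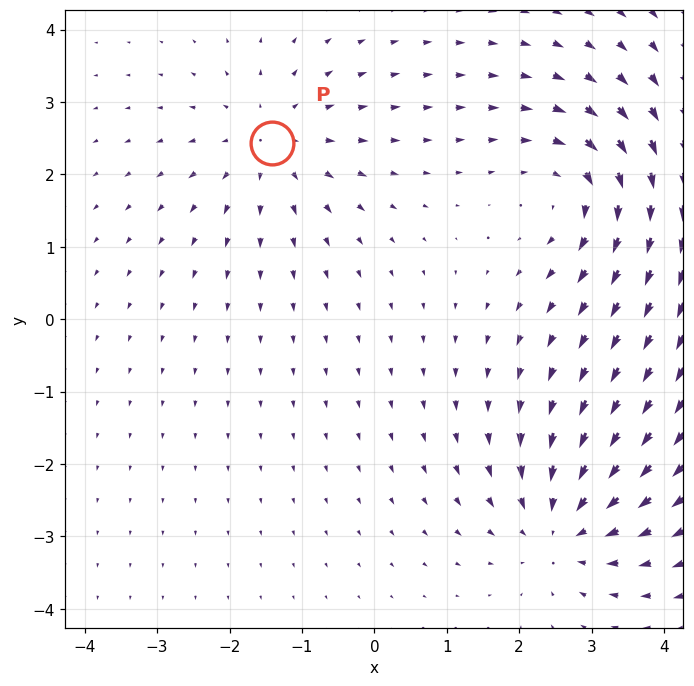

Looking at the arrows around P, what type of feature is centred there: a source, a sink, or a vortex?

At P (-1.4, 2.4) the arrows spread outward. Divergence about +4, curl ≈0 — positive divergence with near-zero curl is a source.

source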